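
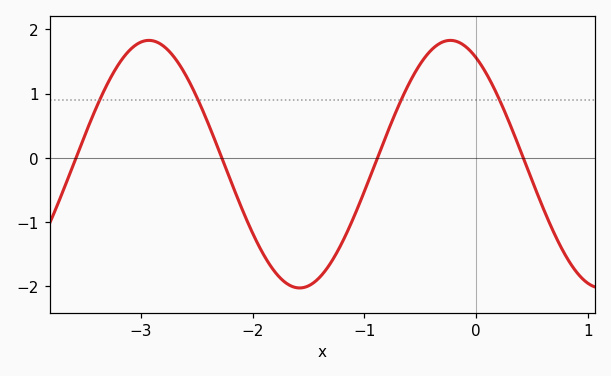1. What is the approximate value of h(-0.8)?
0.371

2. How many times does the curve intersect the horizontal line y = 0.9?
4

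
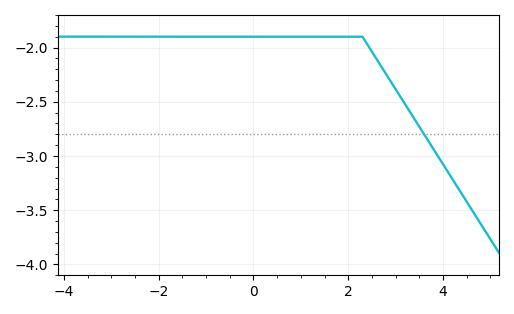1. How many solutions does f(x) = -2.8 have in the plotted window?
1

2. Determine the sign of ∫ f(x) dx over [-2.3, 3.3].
negative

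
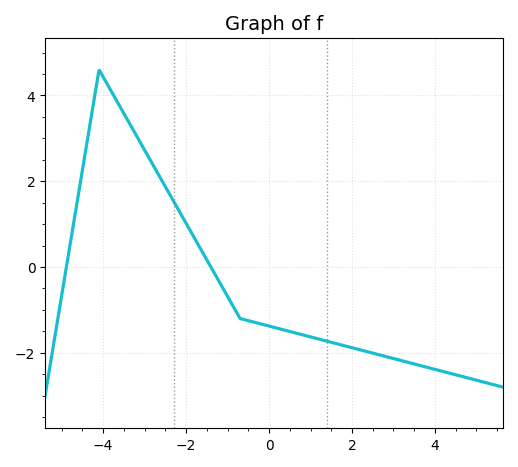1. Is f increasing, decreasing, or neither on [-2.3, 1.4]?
decreasing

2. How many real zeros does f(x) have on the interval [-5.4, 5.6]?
2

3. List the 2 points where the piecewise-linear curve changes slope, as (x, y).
(-4.1, 4.6); (-0.7, -1.2)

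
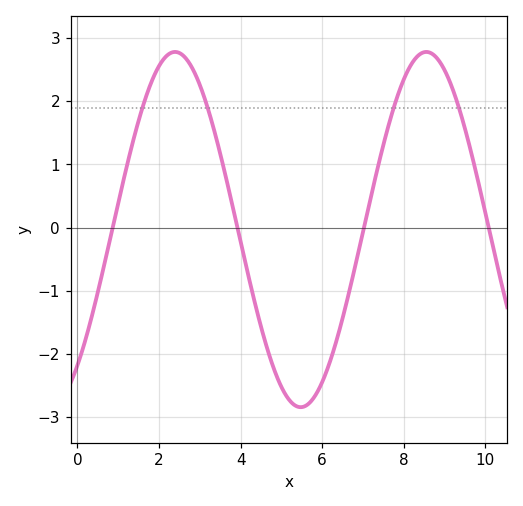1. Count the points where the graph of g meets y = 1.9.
4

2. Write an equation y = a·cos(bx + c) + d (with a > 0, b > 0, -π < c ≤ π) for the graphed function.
y = 2.81cos(1.02x - 2.44) - 0.03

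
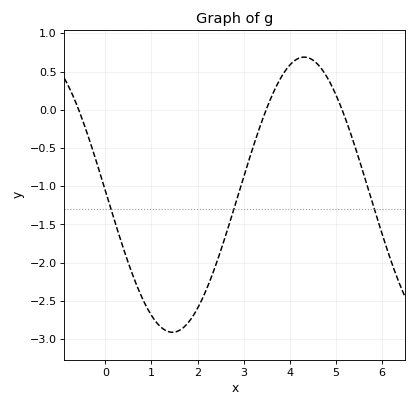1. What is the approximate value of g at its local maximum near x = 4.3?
0.7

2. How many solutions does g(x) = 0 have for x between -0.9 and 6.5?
3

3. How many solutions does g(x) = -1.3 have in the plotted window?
3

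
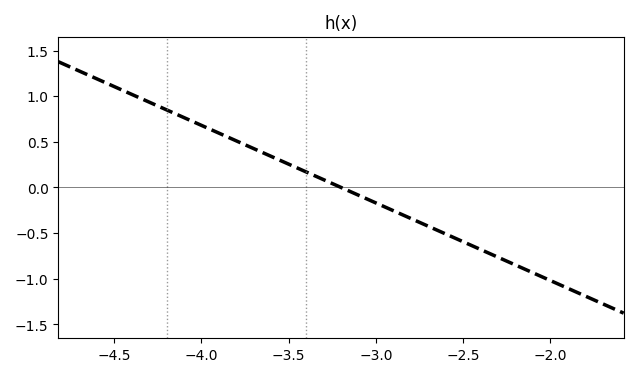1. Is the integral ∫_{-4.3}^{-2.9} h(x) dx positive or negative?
positive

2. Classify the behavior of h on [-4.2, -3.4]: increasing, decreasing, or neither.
decreasing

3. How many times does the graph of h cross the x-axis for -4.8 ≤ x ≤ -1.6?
1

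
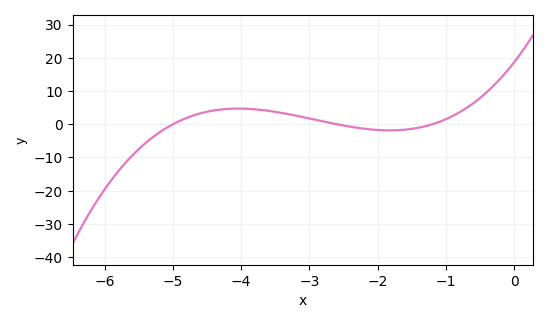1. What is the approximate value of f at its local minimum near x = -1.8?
-2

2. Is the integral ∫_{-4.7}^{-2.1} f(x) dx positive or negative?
positive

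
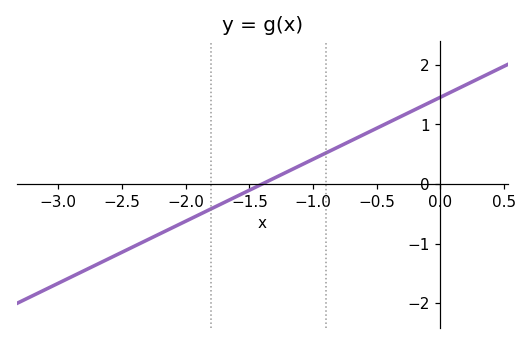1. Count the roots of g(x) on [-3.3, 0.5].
1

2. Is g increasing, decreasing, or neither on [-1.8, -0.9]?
increasing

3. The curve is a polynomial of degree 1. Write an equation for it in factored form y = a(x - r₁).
y = 1.04(x + 1.4)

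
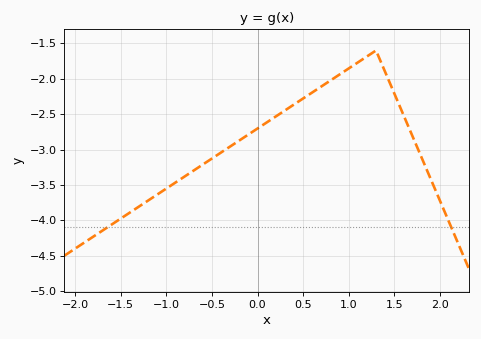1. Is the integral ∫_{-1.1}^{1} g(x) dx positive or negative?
negative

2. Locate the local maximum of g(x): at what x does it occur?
1.3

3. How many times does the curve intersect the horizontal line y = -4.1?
2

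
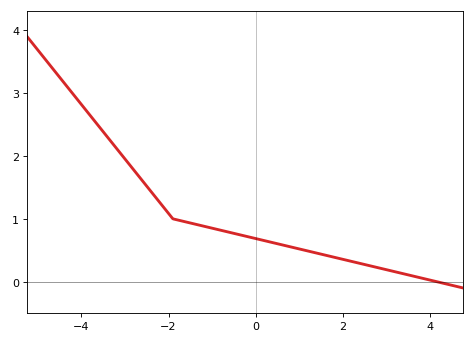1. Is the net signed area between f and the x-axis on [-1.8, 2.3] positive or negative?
positive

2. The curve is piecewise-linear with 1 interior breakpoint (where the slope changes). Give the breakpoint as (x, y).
(-1.9, 1)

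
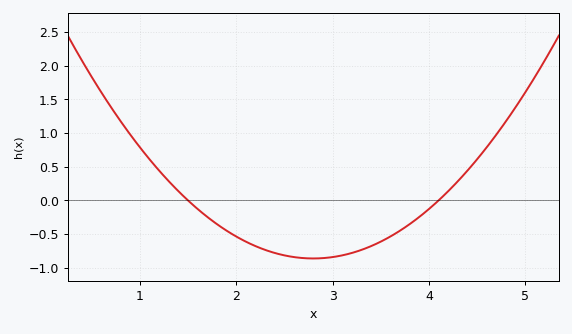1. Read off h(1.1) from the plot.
0.612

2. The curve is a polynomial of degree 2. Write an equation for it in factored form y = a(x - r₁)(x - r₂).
y = 0.51(x - 1.5)(x - 4.1)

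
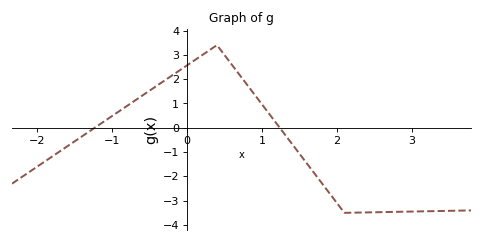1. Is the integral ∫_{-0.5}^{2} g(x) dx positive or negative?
positive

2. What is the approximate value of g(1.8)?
-2.28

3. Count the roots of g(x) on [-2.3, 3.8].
2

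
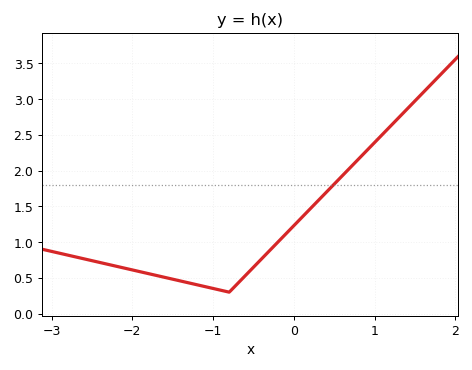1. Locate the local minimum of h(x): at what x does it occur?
-0.8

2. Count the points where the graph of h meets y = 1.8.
1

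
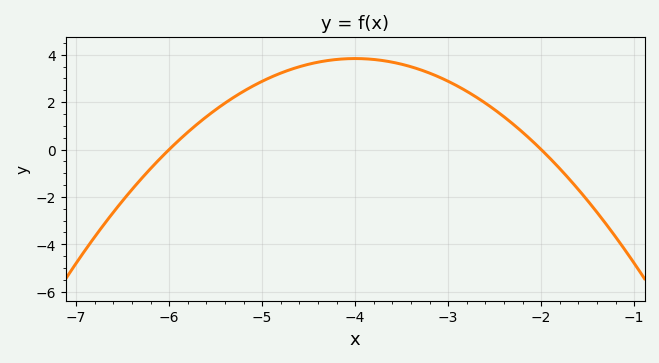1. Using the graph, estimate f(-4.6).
3.4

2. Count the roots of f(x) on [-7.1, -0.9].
2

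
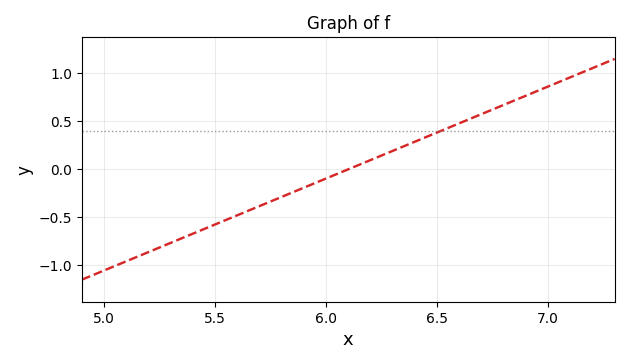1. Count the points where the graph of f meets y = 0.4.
1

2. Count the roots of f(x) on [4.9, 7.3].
1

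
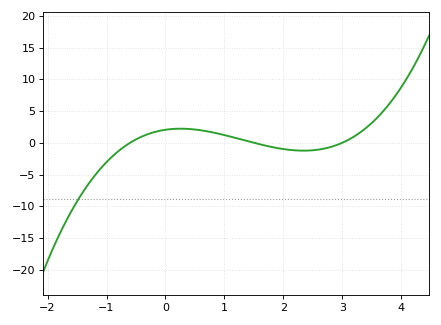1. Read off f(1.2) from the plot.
0.5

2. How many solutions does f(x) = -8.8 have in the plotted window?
1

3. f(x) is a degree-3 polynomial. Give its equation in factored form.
y = 0.76(x + 0.6)(x - 1.5)(x - 3)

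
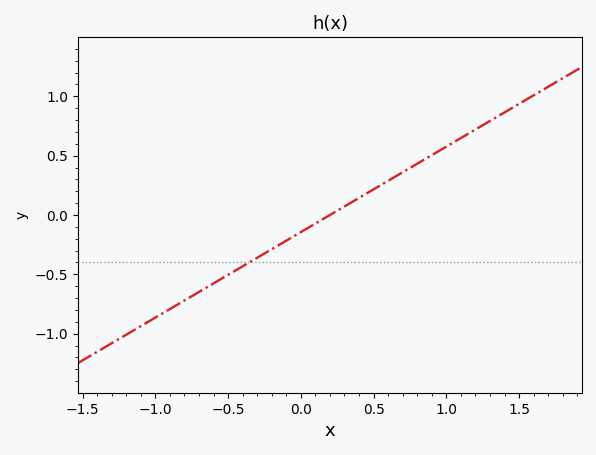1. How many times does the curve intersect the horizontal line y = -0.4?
1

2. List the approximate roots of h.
0.2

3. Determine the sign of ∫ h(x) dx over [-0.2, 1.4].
positive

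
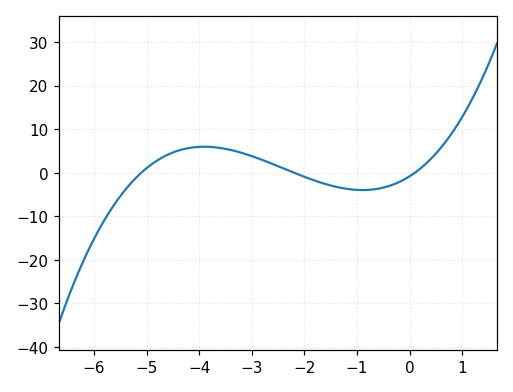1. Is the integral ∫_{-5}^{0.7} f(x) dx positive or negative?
positive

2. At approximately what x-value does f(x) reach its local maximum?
-4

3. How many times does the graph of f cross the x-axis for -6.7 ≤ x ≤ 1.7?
3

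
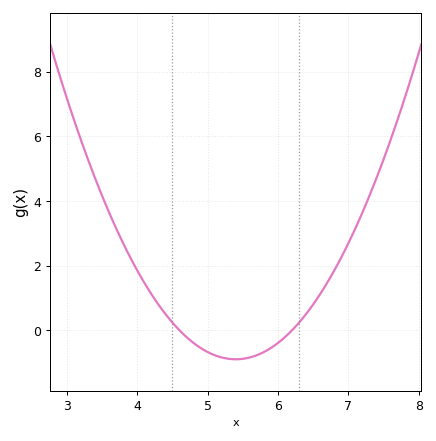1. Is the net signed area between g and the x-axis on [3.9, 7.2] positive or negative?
positive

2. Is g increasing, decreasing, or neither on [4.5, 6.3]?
neither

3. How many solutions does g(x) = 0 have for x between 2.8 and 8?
2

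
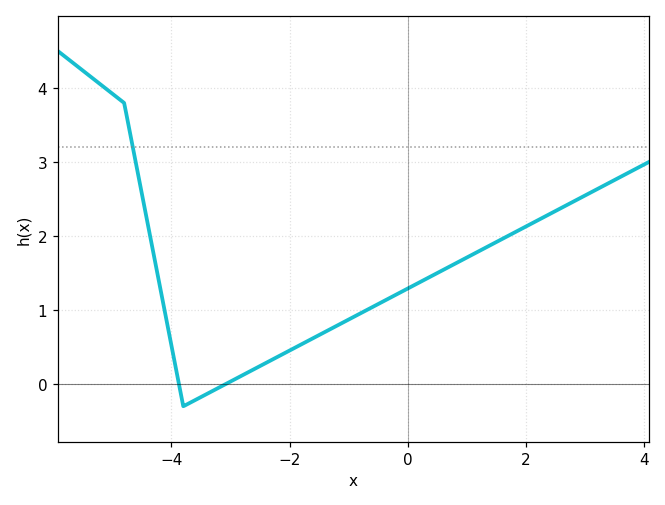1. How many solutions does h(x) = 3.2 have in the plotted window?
1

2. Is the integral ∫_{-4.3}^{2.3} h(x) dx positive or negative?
positive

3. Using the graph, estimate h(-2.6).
0.2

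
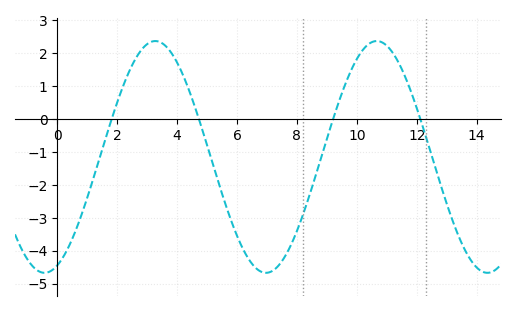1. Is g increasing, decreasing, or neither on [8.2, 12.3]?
neither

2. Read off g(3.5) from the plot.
2.3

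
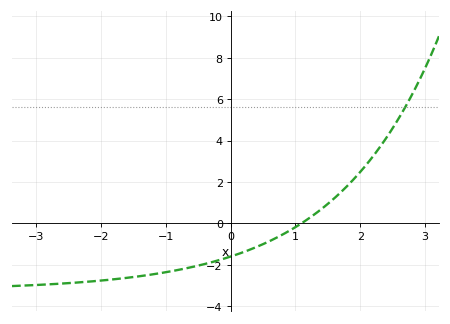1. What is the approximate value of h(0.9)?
-0.4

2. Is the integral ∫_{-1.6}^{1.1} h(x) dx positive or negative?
negative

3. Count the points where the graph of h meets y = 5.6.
1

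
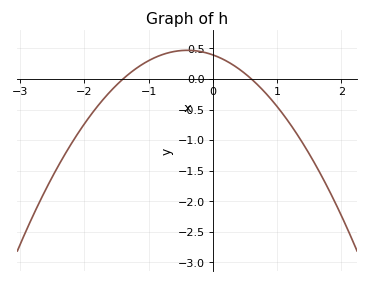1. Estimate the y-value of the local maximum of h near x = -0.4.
0.47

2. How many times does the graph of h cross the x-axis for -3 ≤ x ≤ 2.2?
2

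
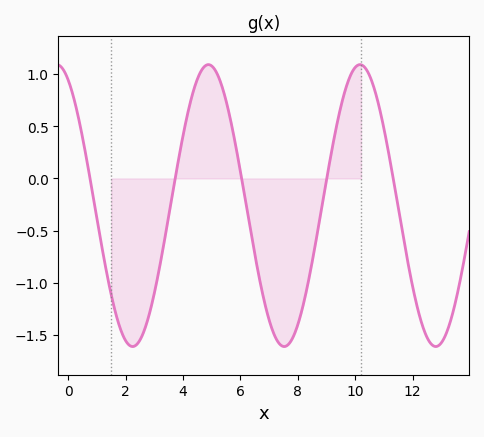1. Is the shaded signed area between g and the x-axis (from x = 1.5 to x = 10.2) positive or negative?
negative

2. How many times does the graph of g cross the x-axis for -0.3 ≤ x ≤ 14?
5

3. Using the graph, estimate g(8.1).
-1.3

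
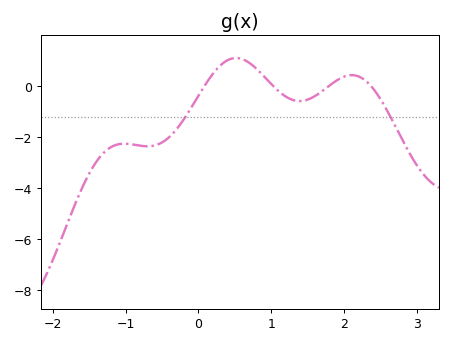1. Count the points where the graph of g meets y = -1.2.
2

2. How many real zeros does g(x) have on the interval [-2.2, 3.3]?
4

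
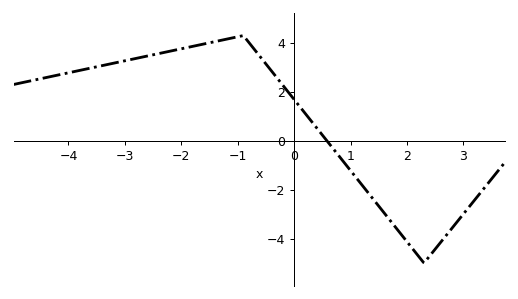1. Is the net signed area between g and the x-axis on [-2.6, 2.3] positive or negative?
positive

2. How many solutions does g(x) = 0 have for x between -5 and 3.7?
1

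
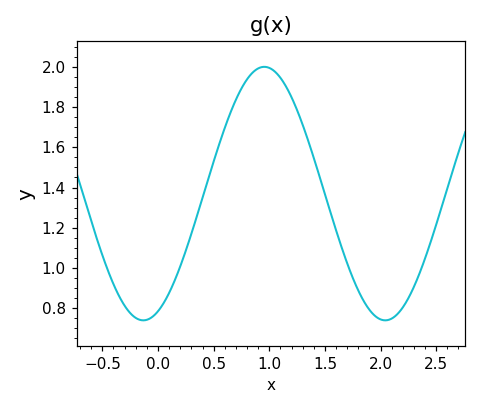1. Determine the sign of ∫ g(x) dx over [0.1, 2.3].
positive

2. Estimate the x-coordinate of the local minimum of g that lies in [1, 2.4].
2.05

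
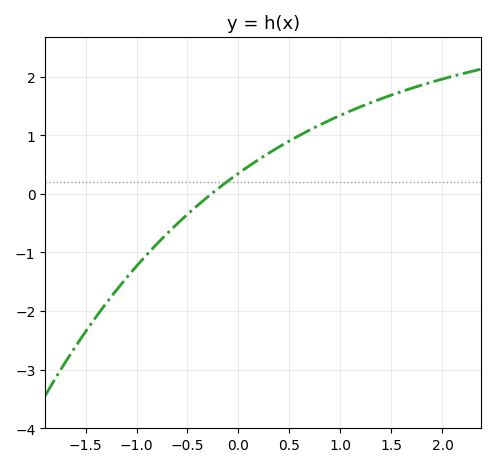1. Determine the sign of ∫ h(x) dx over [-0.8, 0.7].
positive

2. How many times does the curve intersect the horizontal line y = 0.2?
1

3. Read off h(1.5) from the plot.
1.7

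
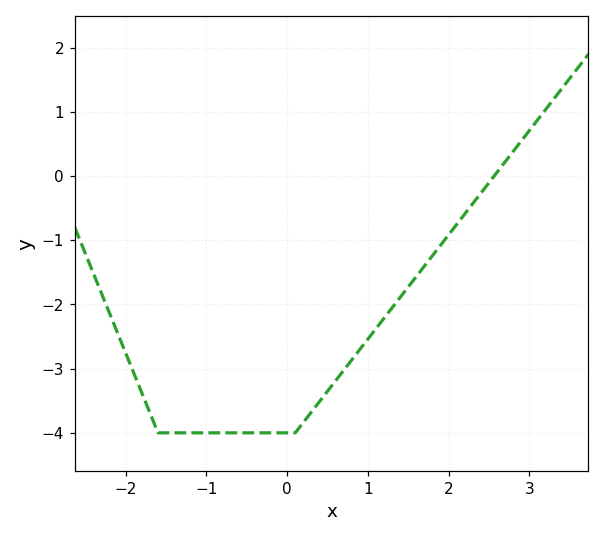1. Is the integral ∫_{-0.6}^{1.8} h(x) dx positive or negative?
negative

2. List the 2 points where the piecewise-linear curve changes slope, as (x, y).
(-1.6, -4); (0.1, -4)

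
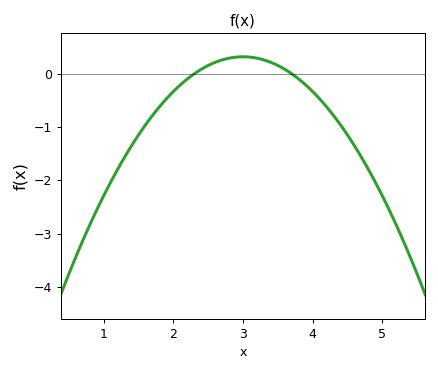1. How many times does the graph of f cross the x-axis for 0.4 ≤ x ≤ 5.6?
2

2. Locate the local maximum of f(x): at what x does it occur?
3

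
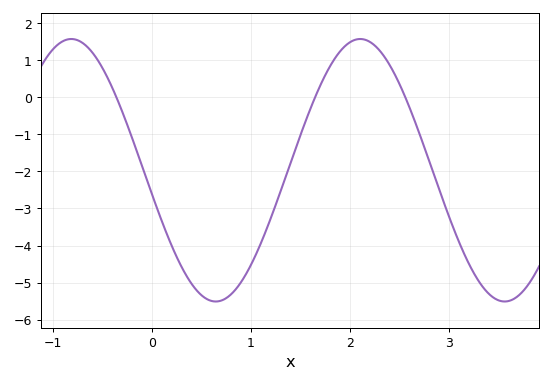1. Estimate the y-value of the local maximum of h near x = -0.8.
1.6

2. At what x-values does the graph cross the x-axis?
-0.4, 1.6, 2.6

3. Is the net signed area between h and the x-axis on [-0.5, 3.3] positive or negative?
negative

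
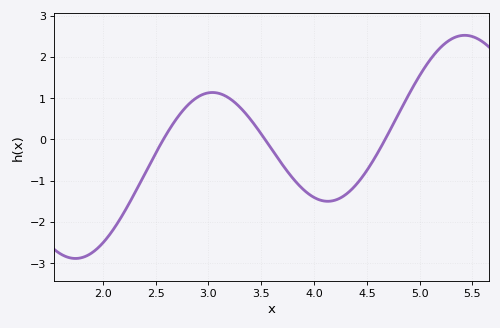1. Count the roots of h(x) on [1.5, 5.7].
3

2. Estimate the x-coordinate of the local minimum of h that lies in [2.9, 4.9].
4.1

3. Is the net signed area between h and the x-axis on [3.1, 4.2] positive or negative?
negative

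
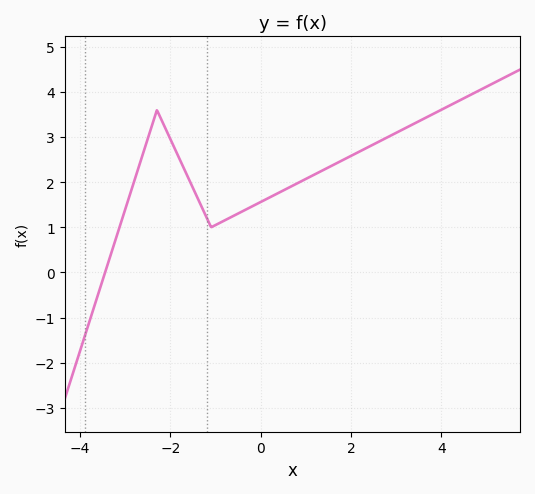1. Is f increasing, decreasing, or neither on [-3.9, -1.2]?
neither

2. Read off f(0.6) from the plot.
1.9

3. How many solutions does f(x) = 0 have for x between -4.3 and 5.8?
1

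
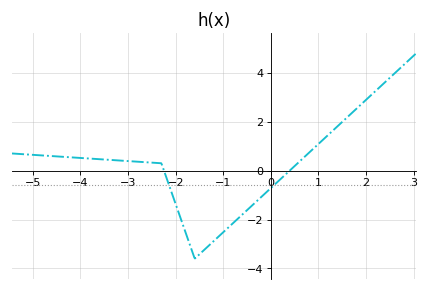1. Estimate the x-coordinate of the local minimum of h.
-1.6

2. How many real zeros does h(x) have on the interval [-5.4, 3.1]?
2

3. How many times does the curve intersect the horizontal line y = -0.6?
2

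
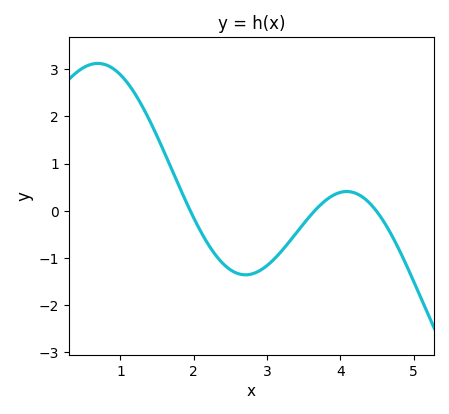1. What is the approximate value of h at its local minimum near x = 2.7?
-1.4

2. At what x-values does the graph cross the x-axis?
2, 3.7, 4.5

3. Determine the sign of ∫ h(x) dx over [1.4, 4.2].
negative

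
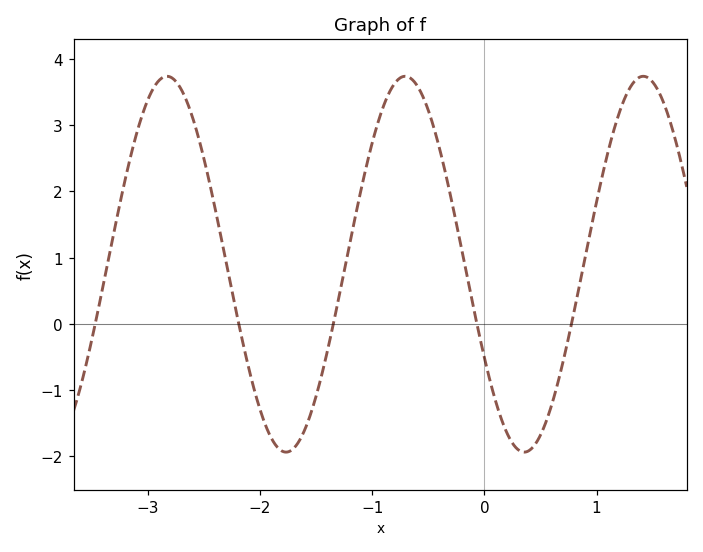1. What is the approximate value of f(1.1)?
2.6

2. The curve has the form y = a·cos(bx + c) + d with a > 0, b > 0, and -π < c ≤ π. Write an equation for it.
y = 2.84cos(3x + 2.1) + 0.9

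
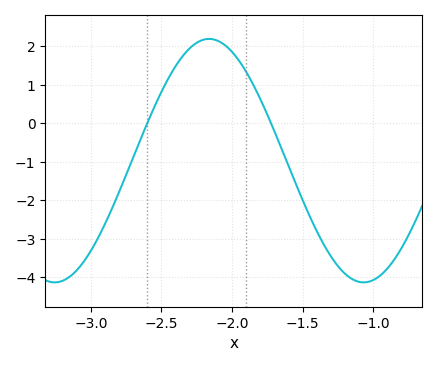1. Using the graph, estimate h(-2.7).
-0.889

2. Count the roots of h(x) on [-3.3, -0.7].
2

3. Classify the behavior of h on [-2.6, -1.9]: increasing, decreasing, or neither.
neither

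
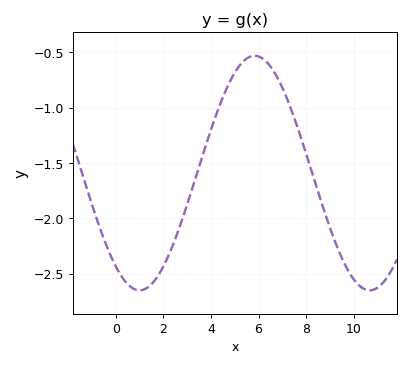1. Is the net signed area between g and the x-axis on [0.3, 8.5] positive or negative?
negative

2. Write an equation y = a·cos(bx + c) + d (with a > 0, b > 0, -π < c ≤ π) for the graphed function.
y = 1.06cos(0.65x + 2.49) - 1.59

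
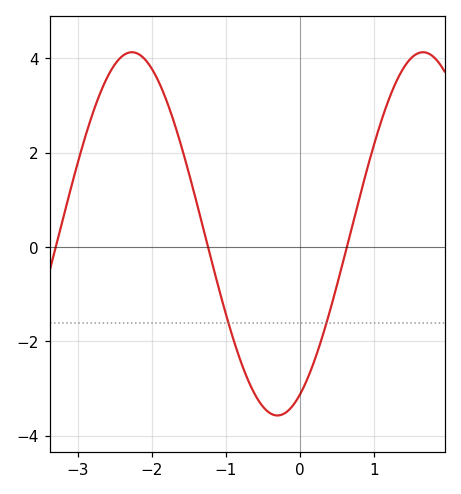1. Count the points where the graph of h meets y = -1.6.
2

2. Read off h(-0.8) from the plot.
-2.43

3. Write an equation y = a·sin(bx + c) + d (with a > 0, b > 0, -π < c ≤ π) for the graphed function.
y = 3.85sin(1.6x - 1.08) + 0.28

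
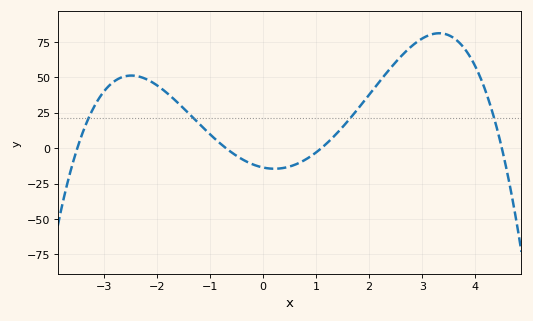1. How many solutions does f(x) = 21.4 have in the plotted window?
4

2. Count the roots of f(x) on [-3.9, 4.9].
4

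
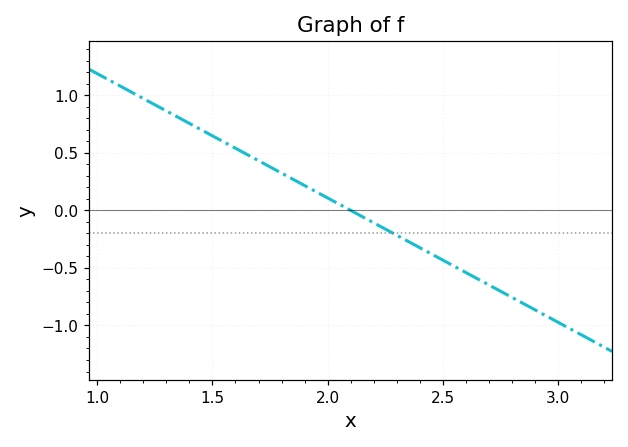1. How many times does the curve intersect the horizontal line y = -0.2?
1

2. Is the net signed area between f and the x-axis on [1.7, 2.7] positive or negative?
negative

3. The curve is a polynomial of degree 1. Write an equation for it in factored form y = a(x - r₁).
y = -1.08(x - 2.1)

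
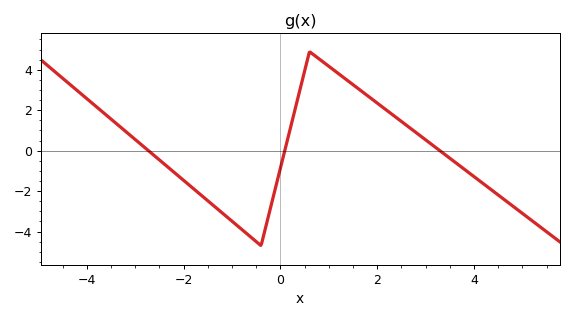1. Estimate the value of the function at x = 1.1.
3.99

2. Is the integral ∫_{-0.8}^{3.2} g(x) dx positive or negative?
positive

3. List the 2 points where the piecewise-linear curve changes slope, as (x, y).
(-0.4, -4.7); (0.6, 4.9)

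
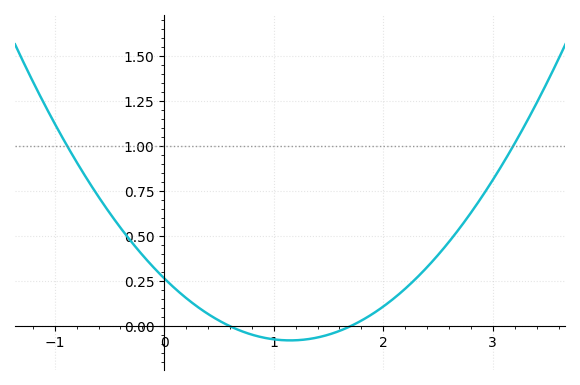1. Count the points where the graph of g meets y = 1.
2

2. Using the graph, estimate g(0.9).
-0.062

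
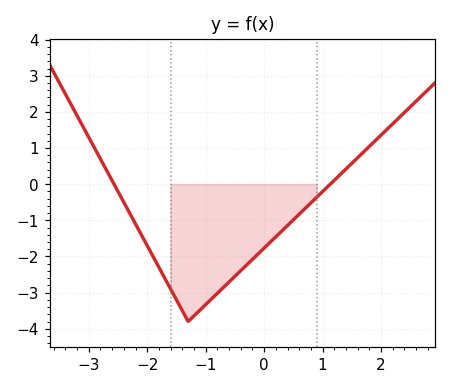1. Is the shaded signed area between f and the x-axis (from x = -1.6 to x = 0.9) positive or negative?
negative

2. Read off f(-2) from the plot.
-1.7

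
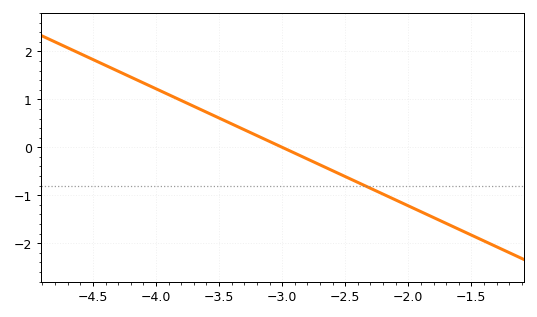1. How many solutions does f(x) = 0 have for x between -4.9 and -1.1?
1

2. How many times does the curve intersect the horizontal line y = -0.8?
1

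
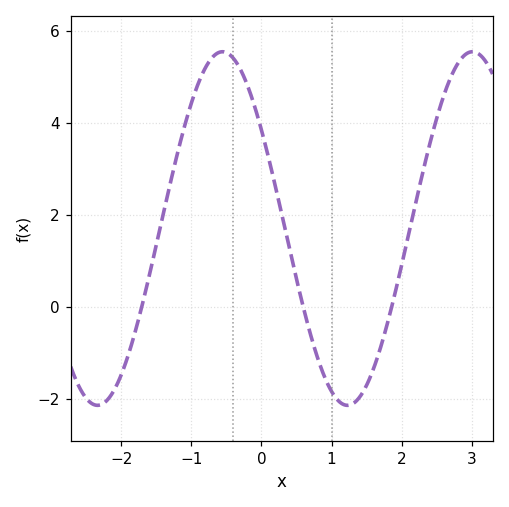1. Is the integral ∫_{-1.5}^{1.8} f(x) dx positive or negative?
positive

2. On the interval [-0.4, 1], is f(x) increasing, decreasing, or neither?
decreasing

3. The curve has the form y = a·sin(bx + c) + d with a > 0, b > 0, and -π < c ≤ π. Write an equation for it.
y = 3.84sin(1.8x + 2.6) + 1.71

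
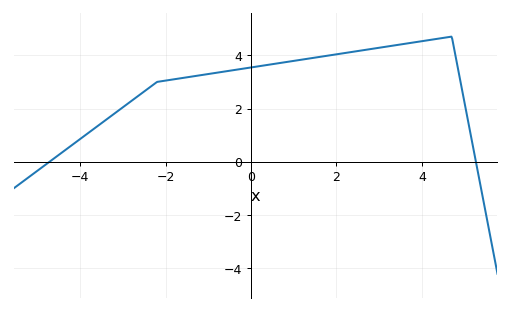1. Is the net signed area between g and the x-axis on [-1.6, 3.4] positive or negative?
positive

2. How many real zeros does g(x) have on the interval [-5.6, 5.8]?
2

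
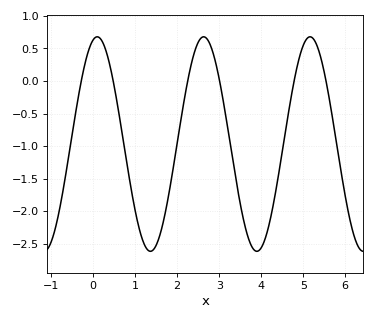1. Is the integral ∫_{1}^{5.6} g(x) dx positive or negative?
negative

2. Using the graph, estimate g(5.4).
0.404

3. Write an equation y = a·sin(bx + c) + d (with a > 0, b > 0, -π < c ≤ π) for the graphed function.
y = 1.65sin(2.48x + 1.33) - 0.97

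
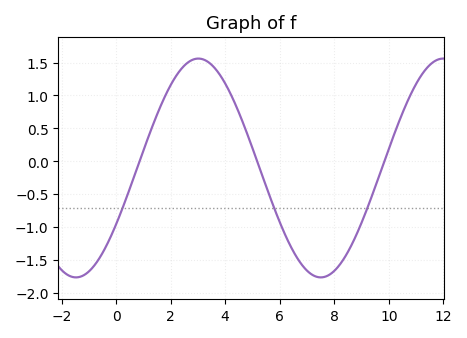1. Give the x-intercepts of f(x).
0.86, 5.18, 9.84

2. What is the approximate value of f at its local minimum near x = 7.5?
-1.76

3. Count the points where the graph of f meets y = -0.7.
3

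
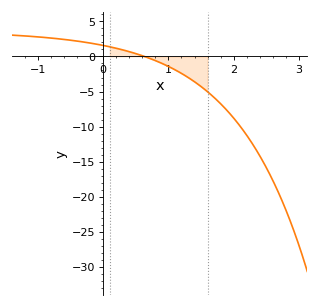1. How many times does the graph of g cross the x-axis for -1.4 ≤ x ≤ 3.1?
1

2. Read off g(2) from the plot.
-8.78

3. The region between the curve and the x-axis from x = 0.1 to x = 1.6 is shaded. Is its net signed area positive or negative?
negative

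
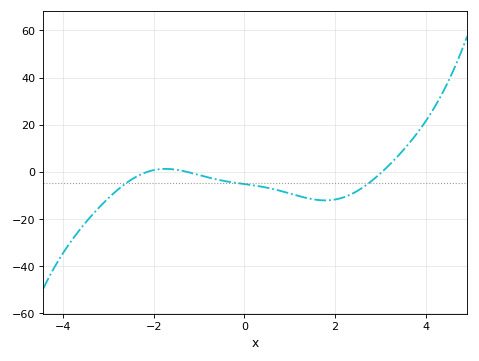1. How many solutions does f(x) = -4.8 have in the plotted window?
3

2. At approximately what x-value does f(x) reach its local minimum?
1.78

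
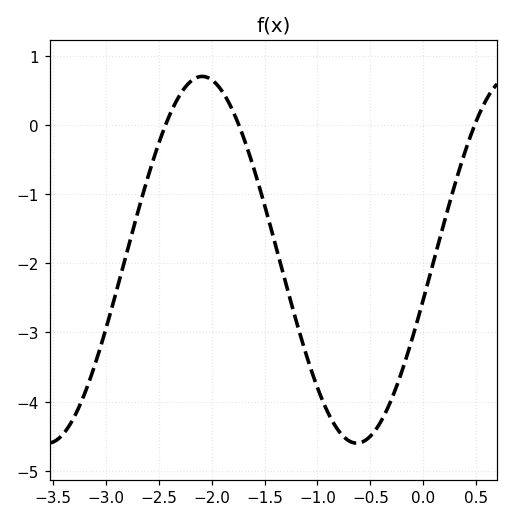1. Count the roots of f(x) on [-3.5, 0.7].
3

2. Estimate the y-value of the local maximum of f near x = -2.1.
0.7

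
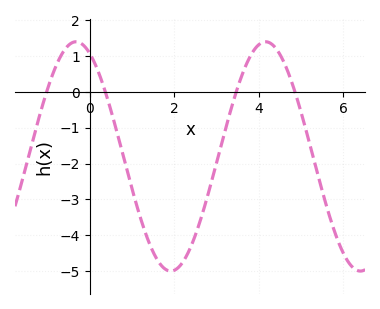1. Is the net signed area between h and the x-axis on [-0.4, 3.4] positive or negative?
negative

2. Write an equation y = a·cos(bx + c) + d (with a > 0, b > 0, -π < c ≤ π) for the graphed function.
y = 3.2cos(1.4x + 0.45) - 1.8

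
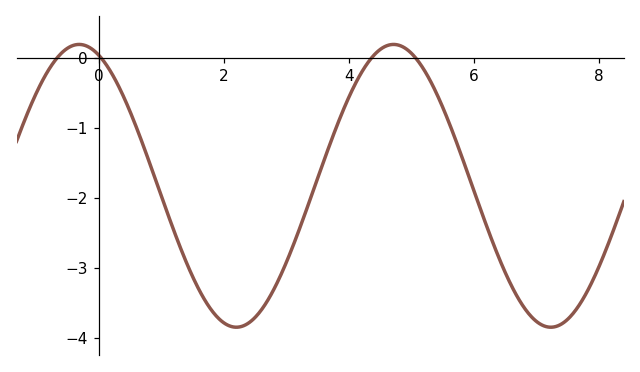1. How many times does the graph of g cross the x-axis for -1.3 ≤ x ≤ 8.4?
4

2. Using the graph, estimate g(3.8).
-1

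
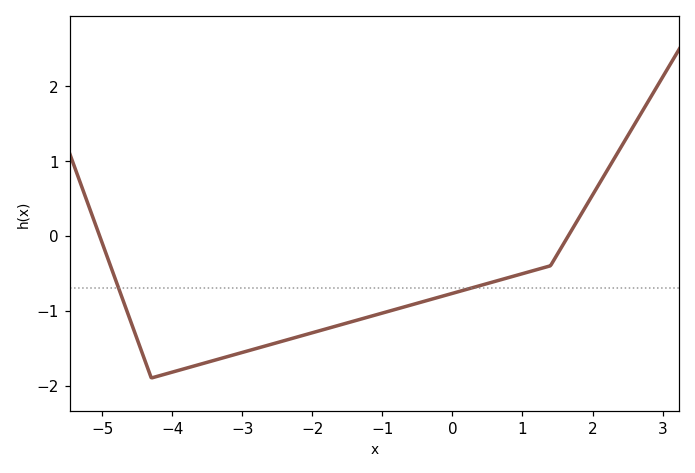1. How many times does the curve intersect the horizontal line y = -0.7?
2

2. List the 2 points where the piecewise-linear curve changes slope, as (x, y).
(-4.3, -1.9); (1.4, -0.4)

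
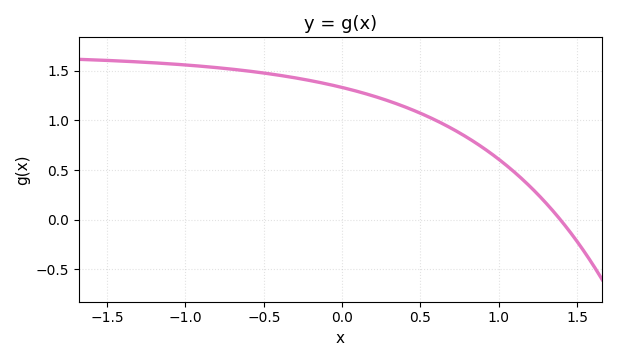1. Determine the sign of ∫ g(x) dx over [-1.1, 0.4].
positive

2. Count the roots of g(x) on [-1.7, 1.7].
1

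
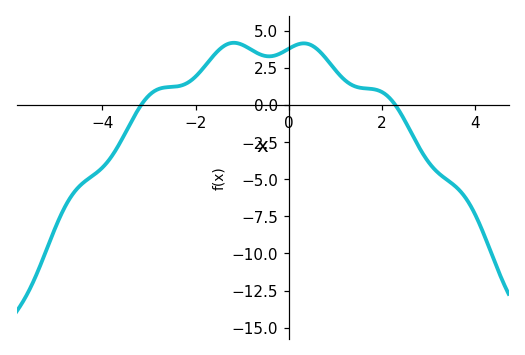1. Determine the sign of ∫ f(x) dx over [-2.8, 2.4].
positive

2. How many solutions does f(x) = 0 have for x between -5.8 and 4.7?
2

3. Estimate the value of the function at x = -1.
4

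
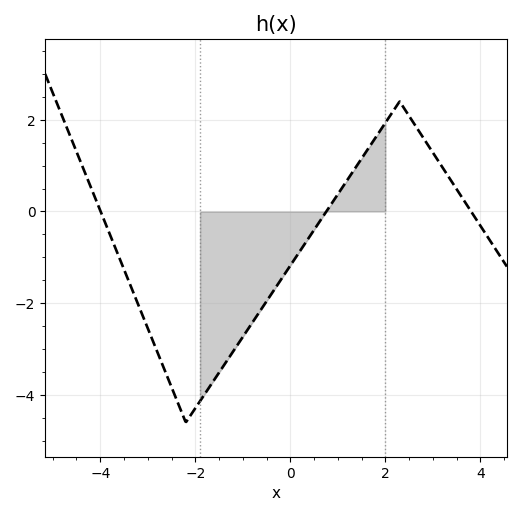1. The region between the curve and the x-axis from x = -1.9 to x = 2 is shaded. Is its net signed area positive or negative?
negative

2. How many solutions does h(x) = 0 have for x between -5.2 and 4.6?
3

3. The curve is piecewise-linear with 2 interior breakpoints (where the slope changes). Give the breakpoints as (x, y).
(-2.2, -4.6); (2.3, 2.4)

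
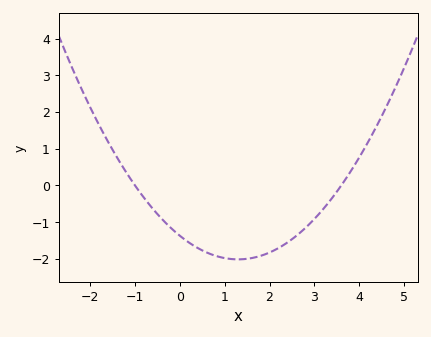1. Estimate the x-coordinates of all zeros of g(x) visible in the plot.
-1, 3.6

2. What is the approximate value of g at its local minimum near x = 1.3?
-2.01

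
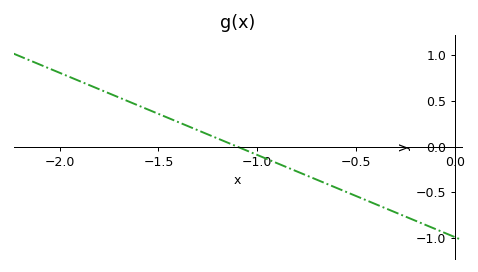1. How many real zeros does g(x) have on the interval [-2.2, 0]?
1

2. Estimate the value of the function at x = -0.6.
-0.45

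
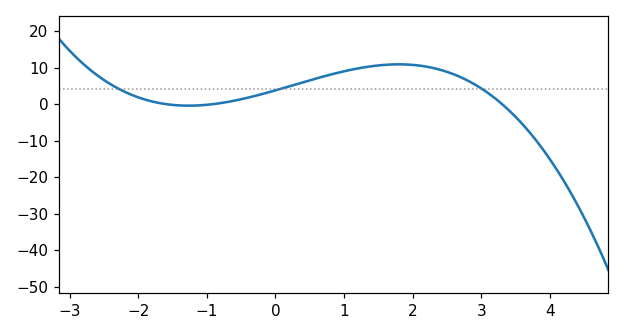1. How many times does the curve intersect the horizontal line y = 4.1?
3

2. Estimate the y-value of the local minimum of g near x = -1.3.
-0.441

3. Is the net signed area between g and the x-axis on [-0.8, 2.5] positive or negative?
positive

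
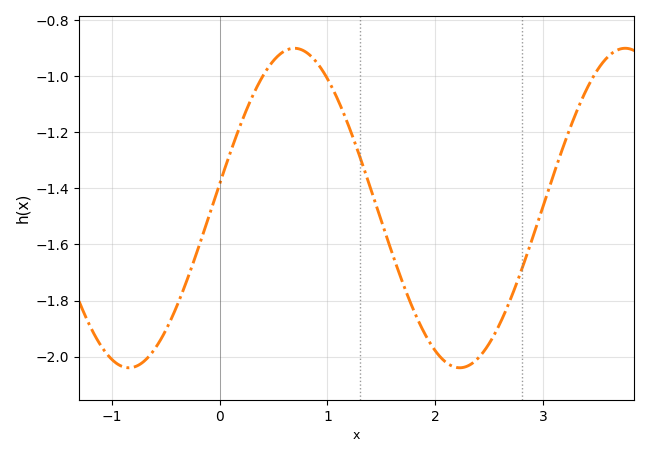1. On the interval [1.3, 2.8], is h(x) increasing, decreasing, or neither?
neither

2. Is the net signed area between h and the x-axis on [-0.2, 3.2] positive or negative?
negative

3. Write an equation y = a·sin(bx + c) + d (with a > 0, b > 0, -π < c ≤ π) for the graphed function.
y = 0.57sin(2x + 0.15) - 1.47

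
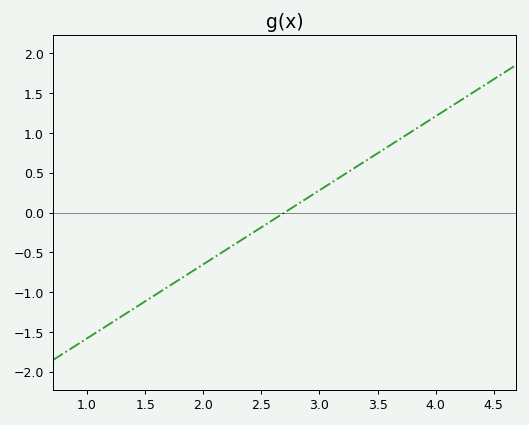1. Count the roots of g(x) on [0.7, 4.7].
1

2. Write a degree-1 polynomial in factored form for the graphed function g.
y = 0.93(x - 2.7)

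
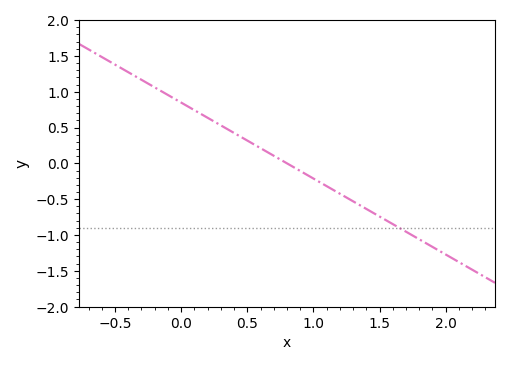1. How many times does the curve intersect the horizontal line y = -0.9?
1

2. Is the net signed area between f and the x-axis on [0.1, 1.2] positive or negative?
positive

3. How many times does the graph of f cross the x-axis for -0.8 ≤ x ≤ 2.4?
1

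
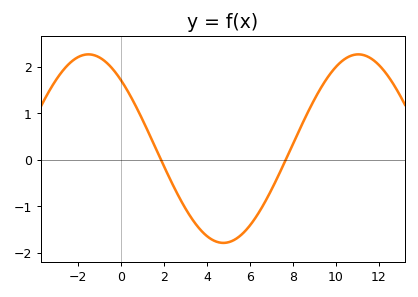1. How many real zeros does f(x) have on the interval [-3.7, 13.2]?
2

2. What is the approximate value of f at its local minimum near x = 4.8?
-1.8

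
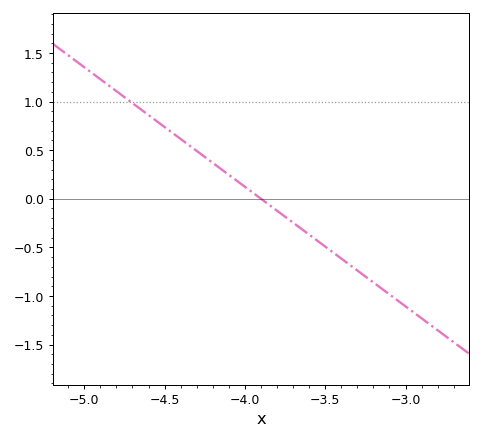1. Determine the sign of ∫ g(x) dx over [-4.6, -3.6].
positive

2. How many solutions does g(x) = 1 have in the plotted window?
1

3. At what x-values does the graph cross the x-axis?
-3.9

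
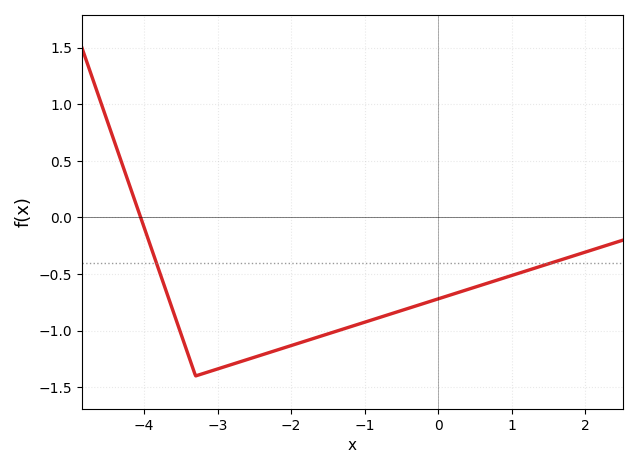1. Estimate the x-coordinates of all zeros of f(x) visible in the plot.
-4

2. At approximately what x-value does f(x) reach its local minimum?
-3.3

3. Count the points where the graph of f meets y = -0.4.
2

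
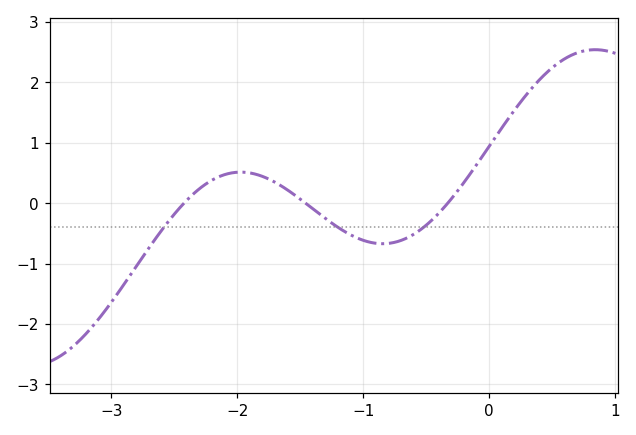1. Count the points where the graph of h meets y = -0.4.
3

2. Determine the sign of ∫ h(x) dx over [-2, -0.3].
negative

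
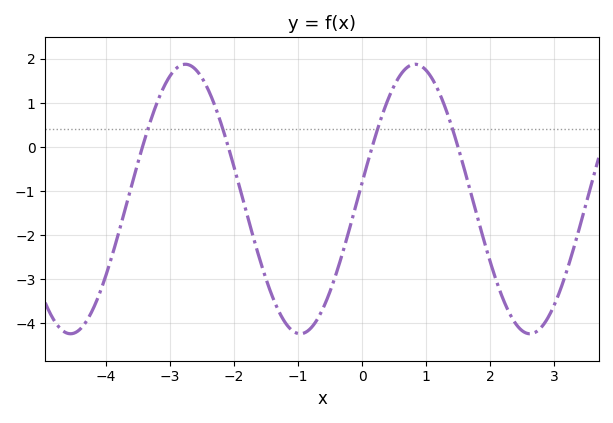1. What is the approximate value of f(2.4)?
-4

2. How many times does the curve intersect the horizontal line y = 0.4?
4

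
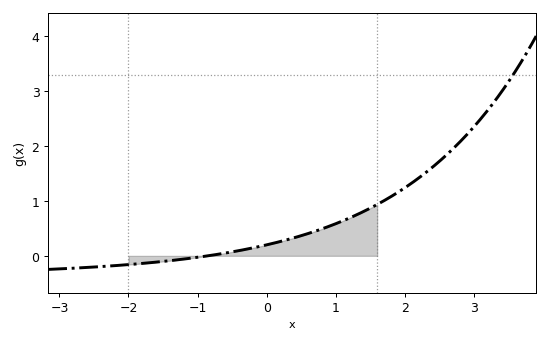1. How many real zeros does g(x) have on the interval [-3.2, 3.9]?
1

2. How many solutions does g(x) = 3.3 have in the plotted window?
1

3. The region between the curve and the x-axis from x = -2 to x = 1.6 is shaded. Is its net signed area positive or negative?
positive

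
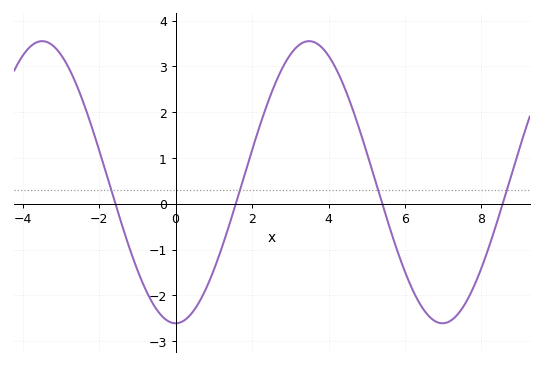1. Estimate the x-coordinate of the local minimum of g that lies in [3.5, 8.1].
7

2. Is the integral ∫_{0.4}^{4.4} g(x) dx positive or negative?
positive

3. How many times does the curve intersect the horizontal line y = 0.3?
4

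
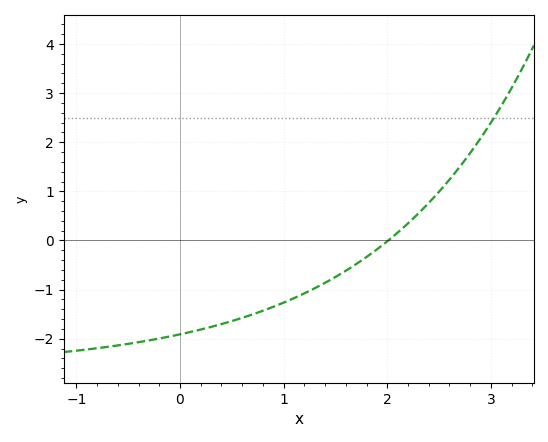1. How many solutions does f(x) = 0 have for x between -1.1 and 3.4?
1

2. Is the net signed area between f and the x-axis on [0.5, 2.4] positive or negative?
negative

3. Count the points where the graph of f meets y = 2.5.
1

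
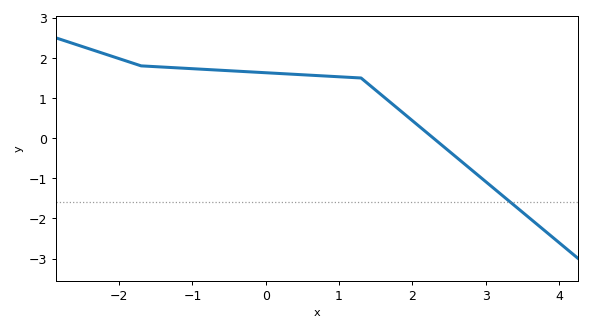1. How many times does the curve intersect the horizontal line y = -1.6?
1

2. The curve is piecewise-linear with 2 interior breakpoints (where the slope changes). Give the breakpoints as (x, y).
(-1.7, 1.8); (1.3, 1.5)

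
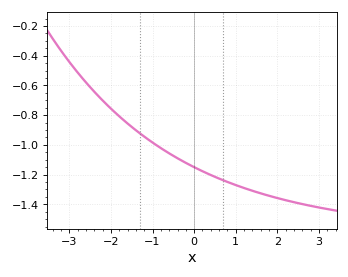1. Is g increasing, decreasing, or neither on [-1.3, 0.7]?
decreasing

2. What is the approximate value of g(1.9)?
-1.36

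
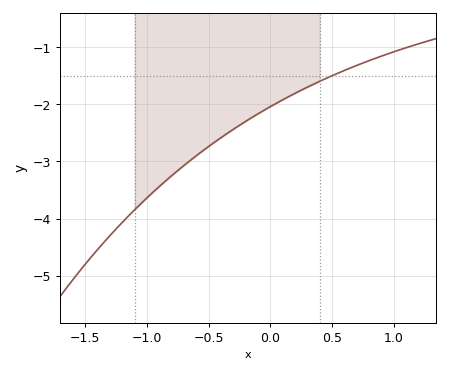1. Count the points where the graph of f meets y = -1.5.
1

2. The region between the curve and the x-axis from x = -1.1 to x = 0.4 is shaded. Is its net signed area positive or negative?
negative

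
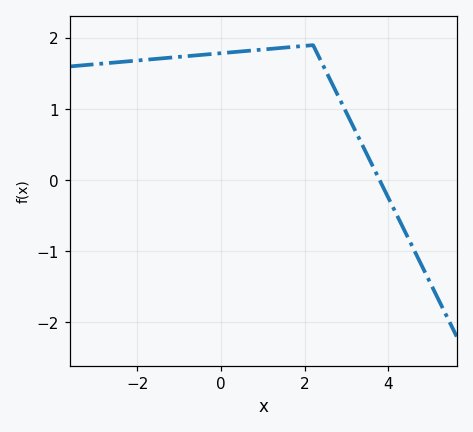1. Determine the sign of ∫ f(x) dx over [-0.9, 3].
positive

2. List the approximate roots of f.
3.8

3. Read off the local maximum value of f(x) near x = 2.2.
1.9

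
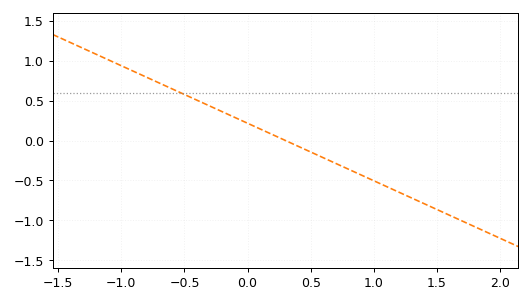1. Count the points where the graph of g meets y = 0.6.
1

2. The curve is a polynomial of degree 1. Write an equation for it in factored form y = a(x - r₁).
y = -0.72(x - 0.3)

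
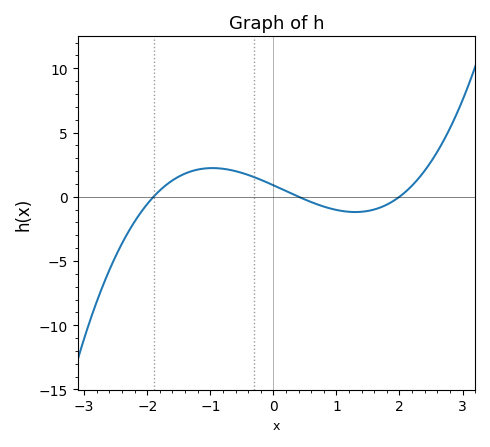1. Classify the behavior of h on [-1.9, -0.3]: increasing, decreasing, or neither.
neither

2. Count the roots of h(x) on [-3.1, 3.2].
3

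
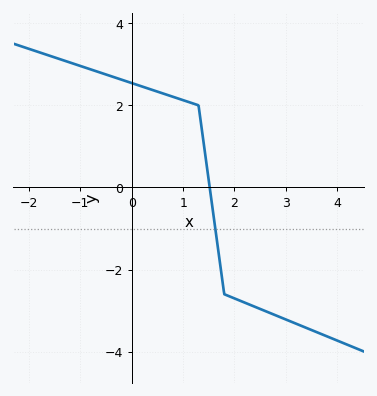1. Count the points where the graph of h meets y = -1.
1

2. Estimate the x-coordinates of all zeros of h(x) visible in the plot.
1.52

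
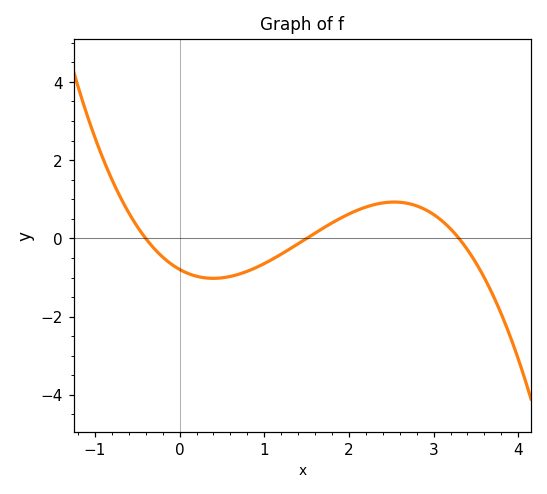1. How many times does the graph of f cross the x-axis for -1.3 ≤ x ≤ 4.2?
3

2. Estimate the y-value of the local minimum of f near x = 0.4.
-1.02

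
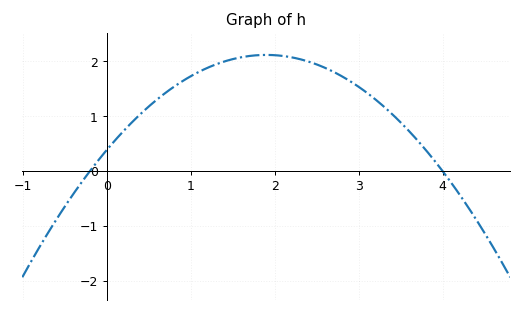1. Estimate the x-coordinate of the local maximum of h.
1.9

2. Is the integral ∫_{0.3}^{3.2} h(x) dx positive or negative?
positive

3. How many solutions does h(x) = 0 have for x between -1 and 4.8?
2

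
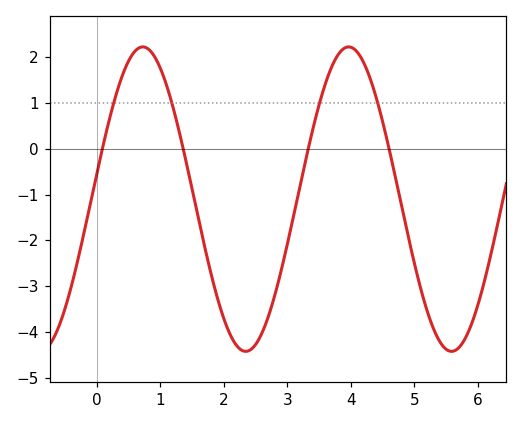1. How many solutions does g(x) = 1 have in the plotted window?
4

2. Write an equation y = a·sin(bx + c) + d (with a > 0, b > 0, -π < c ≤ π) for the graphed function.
y = 3.32sin(1.94x + 0.162) - 1.1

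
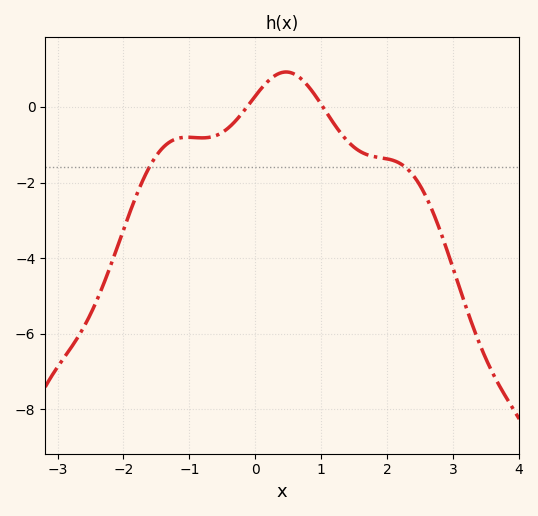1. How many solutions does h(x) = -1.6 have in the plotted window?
2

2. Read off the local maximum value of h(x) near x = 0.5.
1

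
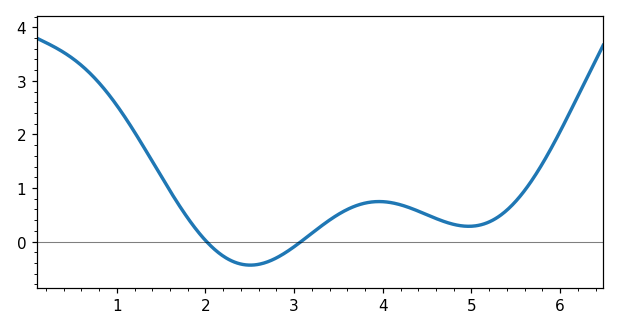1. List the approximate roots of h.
2.01, 3.08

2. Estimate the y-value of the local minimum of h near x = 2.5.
-0.439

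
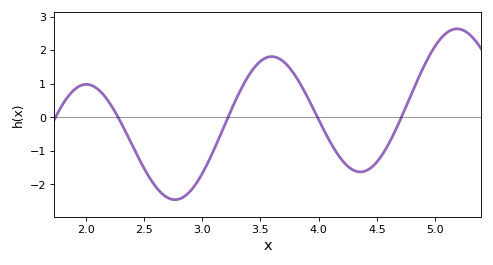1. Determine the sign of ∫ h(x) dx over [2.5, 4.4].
negative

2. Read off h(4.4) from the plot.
-1.6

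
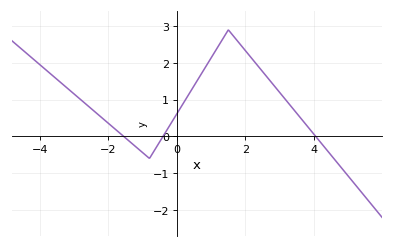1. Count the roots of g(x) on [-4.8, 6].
3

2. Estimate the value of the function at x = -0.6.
-0.296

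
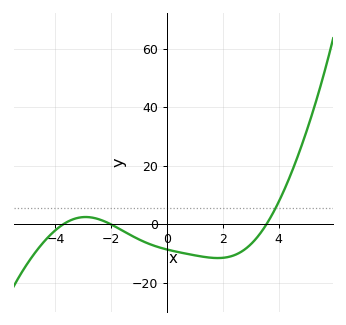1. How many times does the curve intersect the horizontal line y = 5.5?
1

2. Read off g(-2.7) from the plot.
2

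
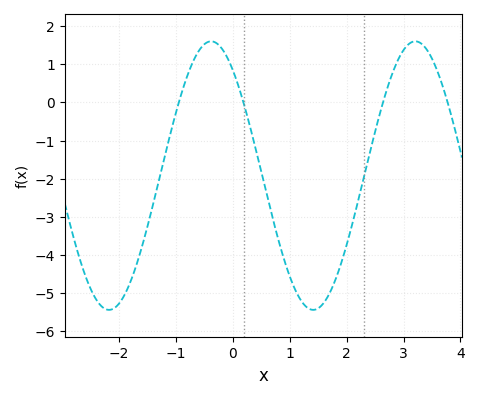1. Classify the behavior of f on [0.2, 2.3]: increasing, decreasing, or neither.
neither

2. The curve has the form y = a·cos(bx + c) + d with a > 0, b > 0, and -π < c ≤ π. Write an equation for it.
y = 3.52cos(1.75x + 0.672) - 1.92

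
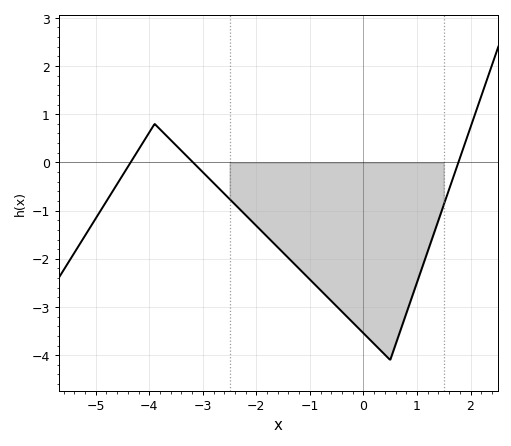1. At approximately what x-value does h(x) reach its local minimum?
0.4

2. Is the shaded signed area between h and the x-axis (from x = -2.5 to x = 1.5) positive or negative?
negative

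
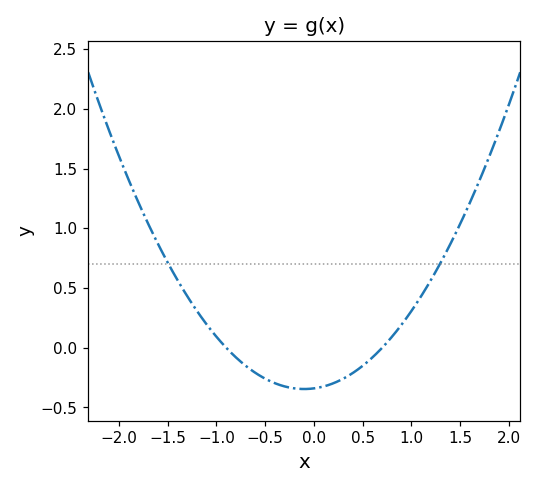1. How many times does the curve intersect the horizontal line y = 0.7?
2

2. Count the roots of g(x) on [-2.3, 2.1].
2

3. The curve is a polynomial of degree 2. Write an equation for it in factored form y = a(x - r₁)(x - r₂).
y = 0.54(x + 0.9)(x - 0.7)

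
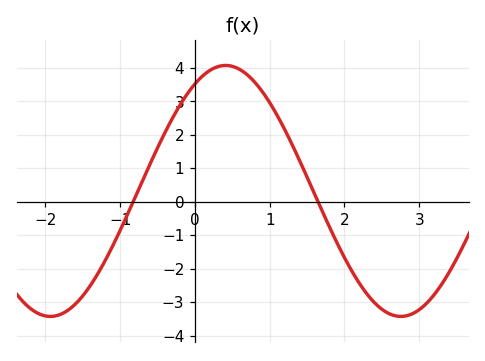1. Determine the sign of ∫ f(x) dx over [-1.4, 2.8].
positive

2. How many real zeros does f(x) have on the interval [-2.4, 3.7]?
2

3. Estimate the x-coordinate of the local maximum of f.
0.4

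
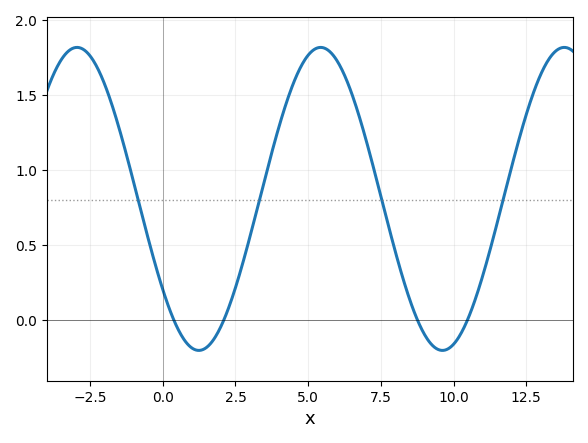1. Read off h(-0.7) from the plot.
0.7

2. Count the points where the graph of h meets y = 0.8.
4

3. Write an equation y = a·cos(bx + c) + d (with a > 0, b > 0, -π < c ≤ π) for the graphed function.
y = 1.01cos(0.75x + 2.2) + 0.81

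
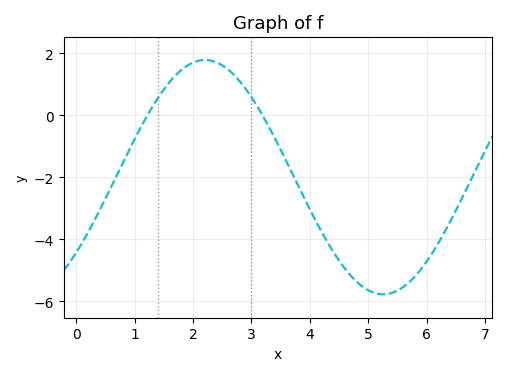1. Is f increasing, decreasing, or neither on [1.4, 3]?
neither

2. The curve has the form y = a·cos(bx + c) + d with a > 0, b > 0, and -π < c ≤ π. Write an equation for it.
y = 3.78cos(1x - 2.3) - 1.99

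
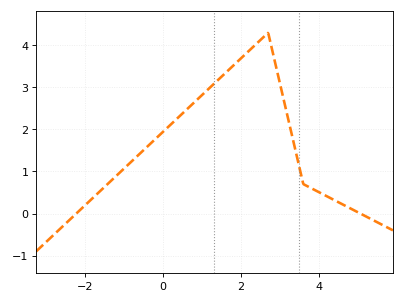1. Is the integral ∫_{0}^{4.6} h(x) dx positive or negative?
positive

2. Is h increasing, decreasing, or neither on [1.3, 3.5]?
neither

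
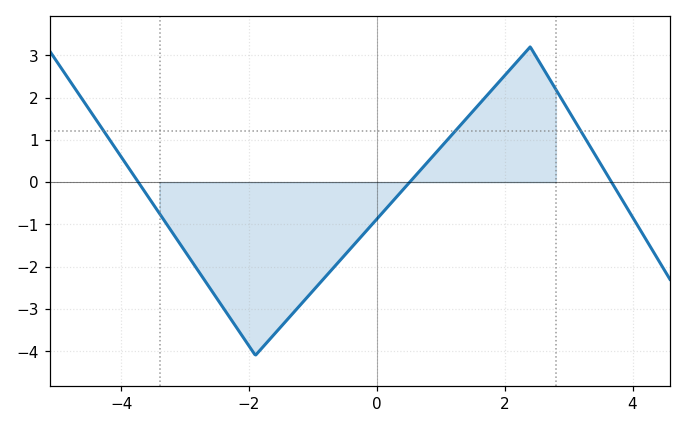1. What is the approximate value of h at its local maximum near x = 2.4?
3.2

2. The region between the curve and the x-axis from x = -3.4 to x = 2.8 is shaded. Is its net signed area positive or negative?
negative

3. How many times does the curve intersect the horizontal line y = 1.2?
3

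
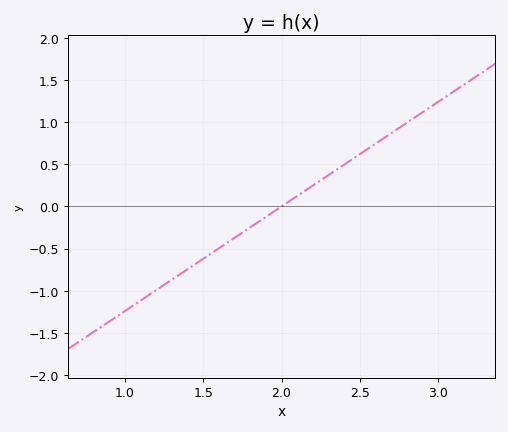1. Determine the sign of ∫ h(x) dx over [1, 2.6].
negative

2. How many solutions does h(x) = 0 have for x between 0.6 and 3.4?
1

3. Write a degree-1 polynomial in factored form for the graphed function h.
y = 1.24(x - 2)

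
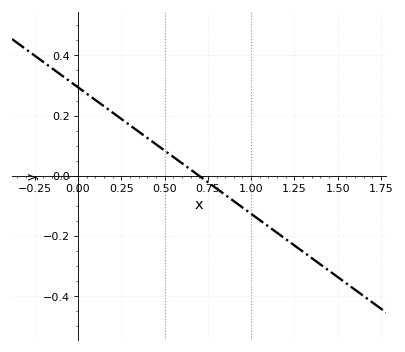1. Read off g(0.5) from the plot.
0.08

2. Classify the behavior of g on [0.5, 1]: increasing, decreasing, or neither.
decreasing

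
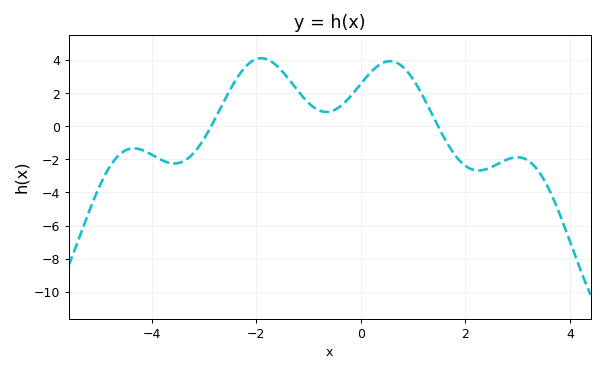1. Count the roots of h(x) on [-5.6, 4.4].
2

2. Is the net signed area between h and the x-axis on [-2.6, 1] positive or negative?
positive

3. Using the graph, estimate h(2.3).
-2.6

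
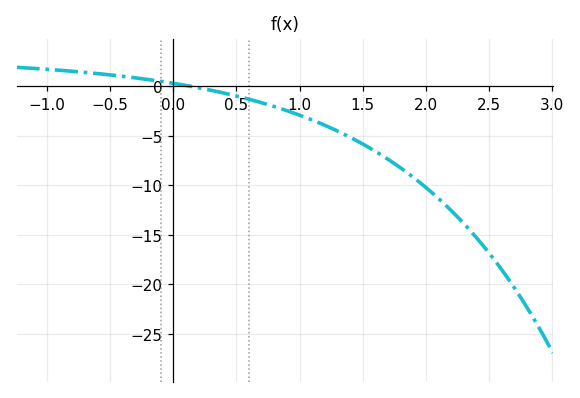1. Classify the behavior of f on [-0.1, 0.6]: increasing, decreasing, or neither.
decreasing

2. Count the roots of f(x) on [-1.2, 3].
1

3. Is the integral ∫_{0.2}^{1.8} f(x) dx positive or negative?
negative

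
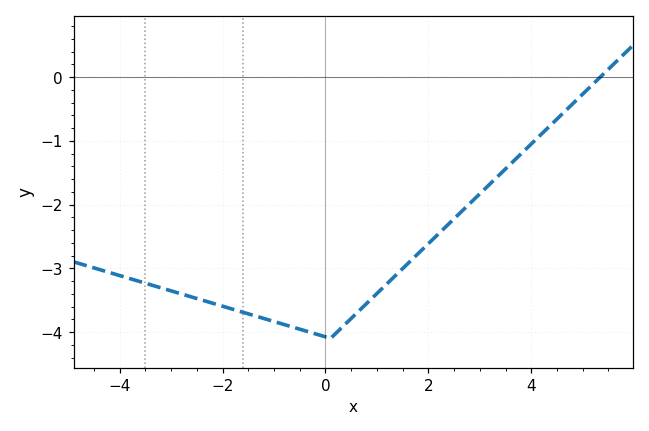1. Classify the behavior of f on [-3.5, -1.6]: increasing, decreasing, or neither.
decreasing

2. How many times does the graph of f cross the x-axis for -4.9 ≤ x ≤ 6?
1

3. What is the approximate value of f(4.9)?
-0.346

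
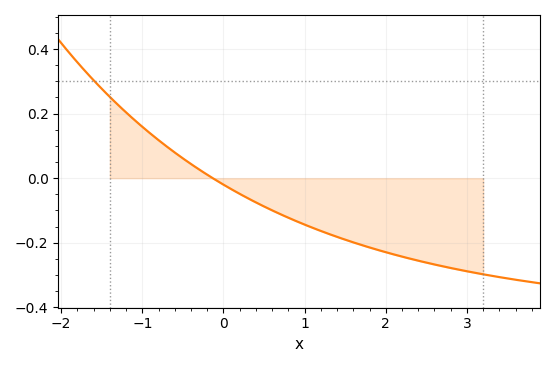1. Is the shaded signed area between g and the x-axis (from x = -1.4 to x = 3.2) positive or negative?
negative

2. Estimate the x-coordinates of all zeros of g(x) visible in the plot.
-0.1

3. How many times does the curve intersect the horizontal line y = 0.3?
1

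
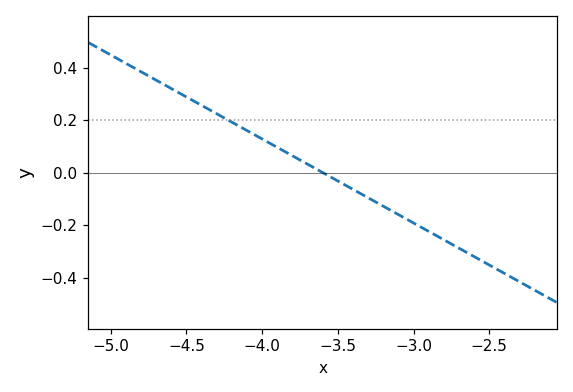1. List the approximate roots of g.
-3.6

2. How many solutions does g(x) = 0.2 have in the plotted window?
1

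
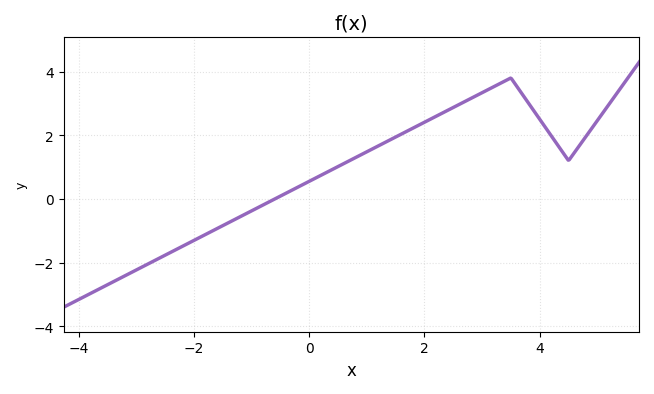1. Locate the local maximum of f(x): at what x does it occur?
3.6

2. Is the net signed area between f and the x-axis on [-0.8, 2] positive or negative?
positive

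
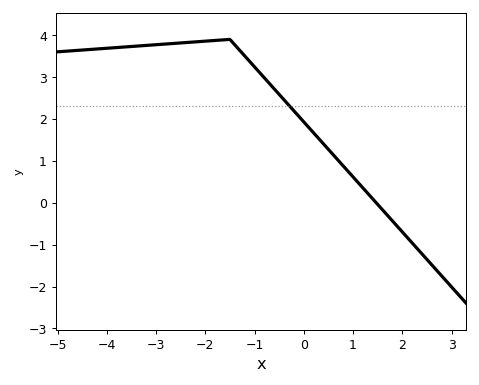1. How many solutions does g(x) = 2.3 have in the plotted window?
1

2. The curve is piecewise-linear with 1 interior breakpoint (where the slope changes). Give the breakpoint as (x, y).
(-1.5, 3.9)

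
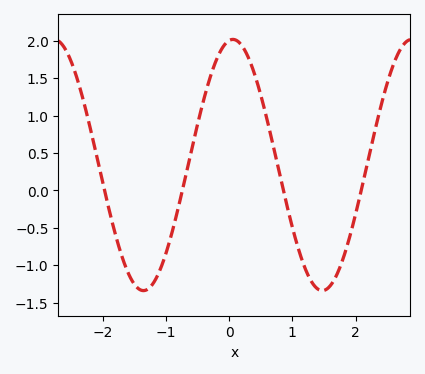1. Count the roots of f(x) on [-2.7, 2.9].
4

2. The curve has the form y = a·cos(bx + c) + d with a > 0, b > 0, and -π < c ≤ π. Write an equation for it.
y = 1.68cos(2.22x - 0.13) + 0.34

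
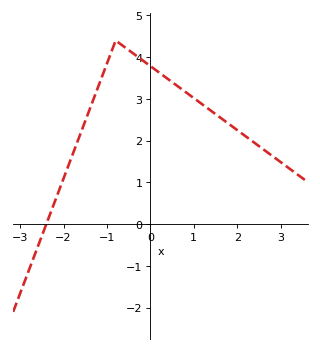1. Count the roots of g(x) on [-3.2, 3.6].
1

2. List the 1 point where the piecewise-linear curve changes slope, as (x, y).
(-0.8, 4.4)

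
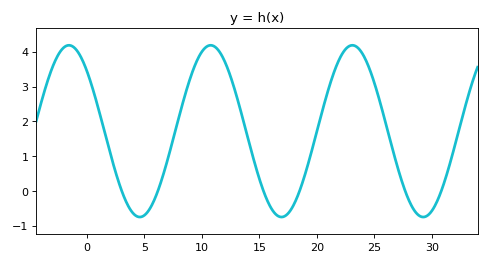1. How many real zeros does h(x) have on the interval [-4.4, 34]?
6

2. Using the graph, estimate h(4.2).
-0.697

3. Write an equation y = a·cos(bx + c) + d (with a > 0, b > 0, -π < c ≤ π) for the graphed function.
y = 2.47cos(0.51x + 0.792) + 1.72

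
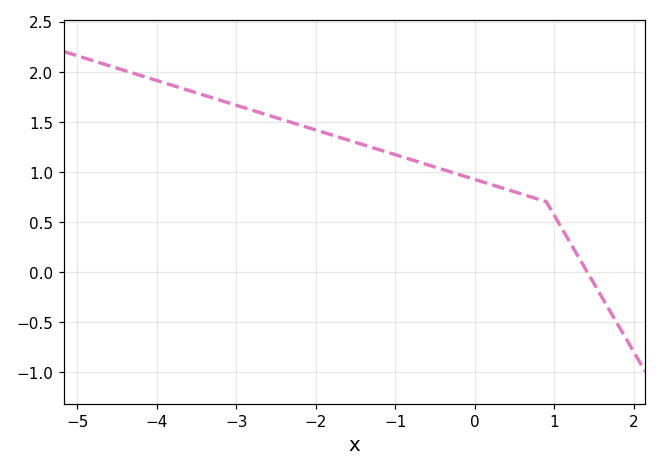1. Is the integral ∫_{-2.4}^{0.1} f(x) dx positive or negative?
positive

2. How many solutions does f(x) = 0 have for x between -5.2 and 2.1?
1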